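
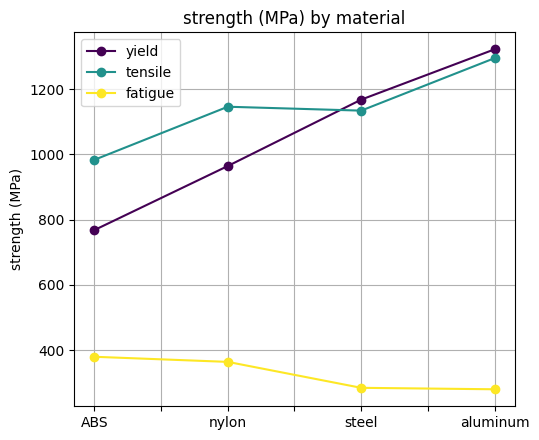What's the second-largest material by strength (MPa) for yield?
steel

Top 3 for yield: aluminum ≈ 1300, steel ≈ 1200, nylon ≈ 1000.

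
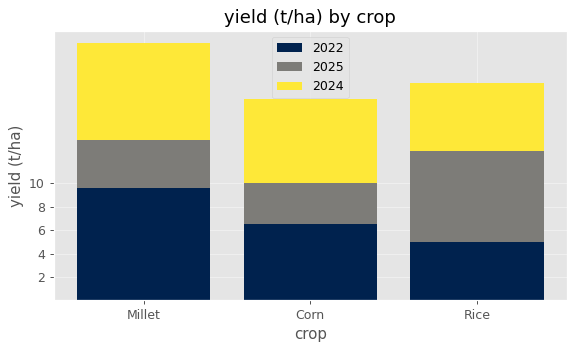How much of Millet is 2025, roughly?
2025 top ≈ 14, bottom ≈ 10; segment ≈ 4.

≈ 4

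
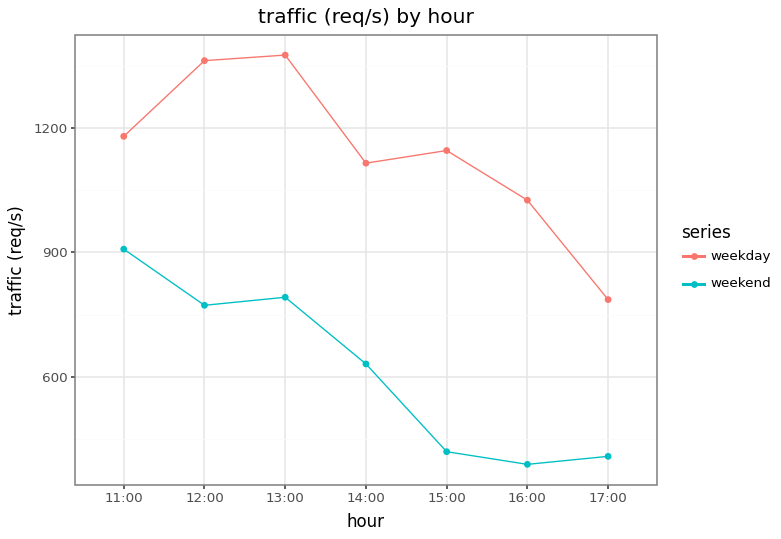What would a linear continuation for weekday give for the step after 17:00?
≈ 650

Last three: 1100, 1000, 800 → slope ≈ -150/step → next ≈ 650.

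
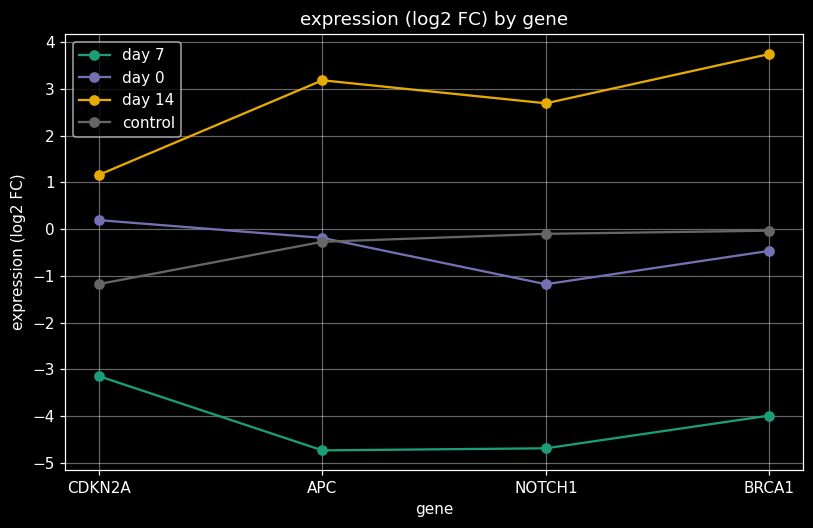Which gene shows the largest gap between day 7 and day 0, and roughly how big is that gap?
APC: day 7 ≈ -5, day 0 ≈ 0 → gap ≈ 5. Next-largest (BRCA1) is only ≈ 4.

APC, ≈ 5 log2 FC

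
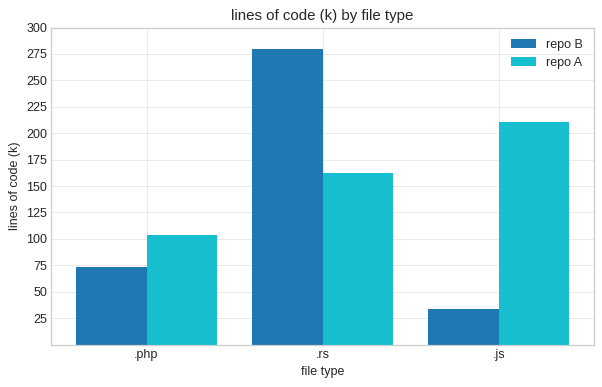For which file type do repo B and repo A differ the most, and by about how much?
.js, ≈ 175 k

.js: repo B ≈ 25, repo A ≈ 200 → gap ≈ 175. Next-largest (.rs) is only ≈ 100.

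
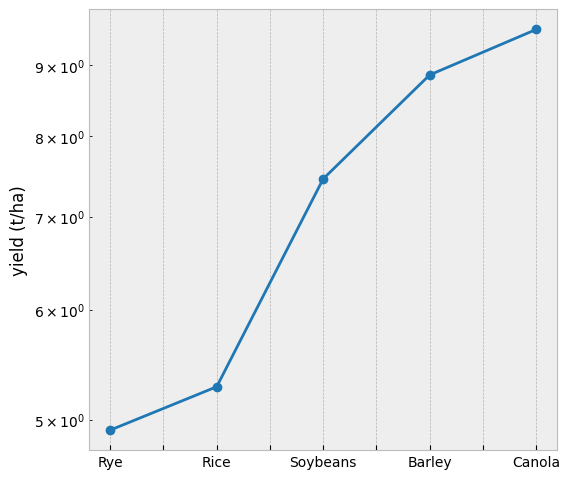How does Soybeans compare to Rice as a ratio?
Soybeans ≈ 7.5, Rice ≈ 5.5; 7.5/5.5 ≈ 1.36.

≈ 1.36×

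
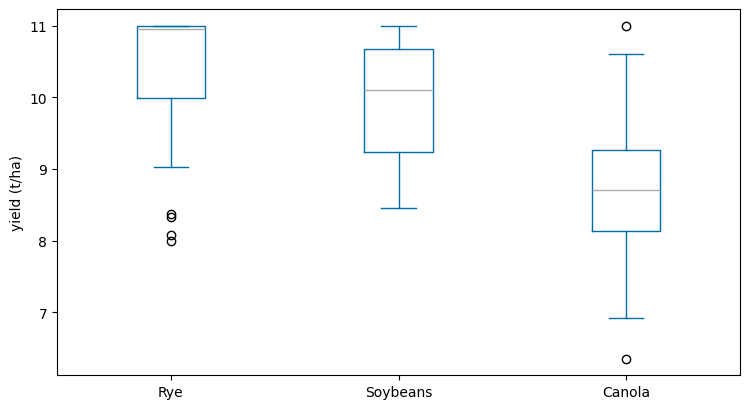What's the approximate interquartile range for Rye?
≈ 1.0

Q3 ≈ 11.0, Q1 ≈ 10.0; IQR ≈ 1.0.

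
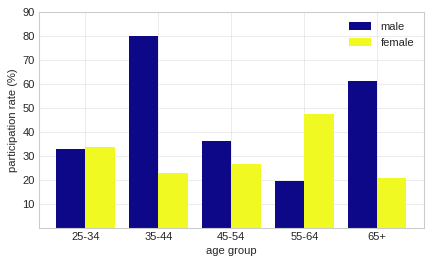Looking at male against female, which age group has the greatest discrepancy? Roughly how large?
35-44: male ≈ 80, female ≈ 20 → gap ≈ 60. Next-largest (65+) is only ≈ 40.

35-44, ≈ 60 %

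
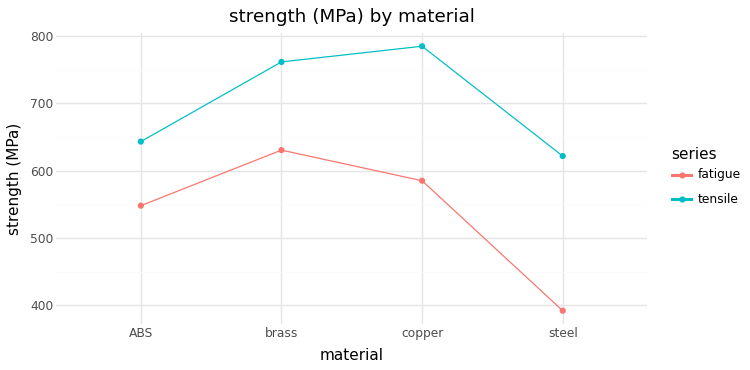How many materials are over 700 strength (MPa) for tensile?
2

Above 700: brass, copper.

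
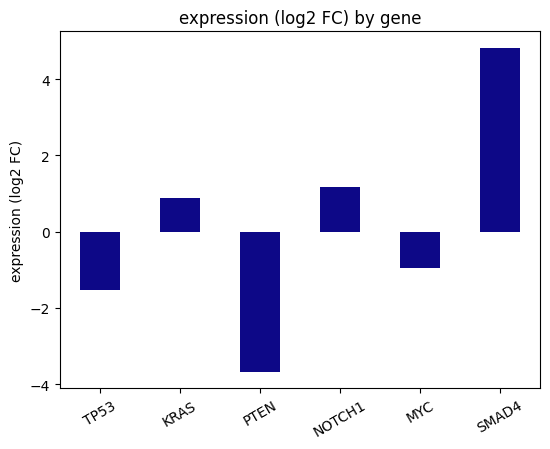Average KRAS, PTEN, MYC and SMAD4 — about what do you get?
(1 + -4 + -1 + 5) / 4 ≈ 0.

≈ 0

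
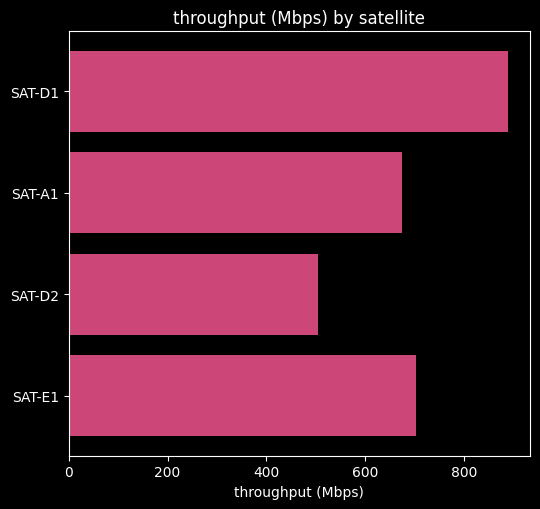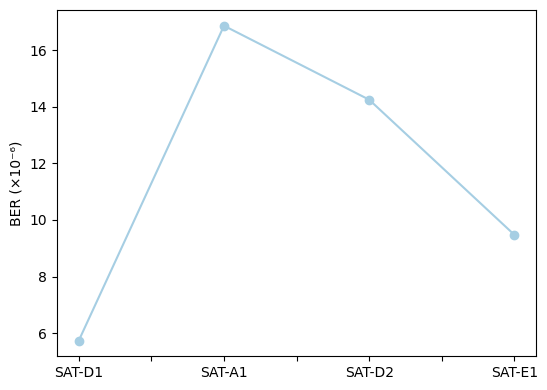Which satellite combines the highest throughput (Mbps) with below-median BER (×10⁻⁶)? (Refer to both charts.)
Chart 2 median BER (×10⁻⁶) ≈ 12; below-median satellites: SAT-D1, SAT-E1. Among those, SAT-D1 has the highest throughput (Mbps) (≈ 900).

SAT-D1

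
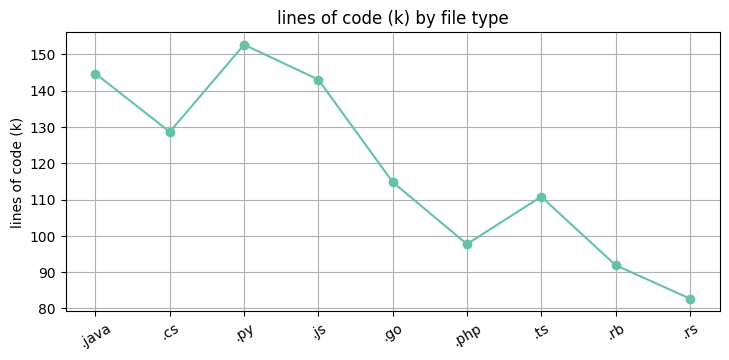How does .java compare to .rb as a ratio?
.java ≈ 140, .rb ≈ 90; 140/90 ≈ 1.56.

≈ 1.56×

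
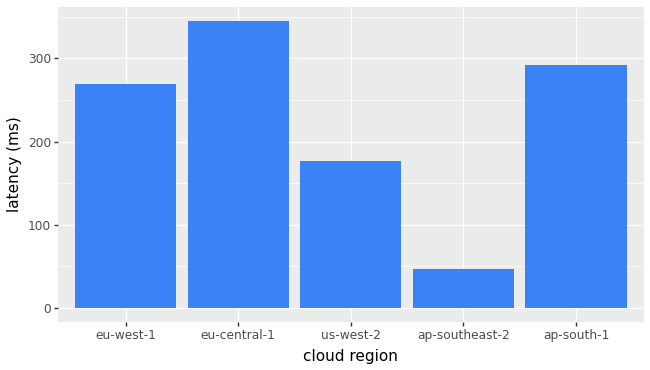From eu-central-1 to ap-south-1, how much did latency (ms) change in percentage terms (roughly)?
≈ -14.3%

eu-central-1 ≈ 350, ap-south-1 ≈ 300; (300 − 350) / 350 ≈ -14.3%.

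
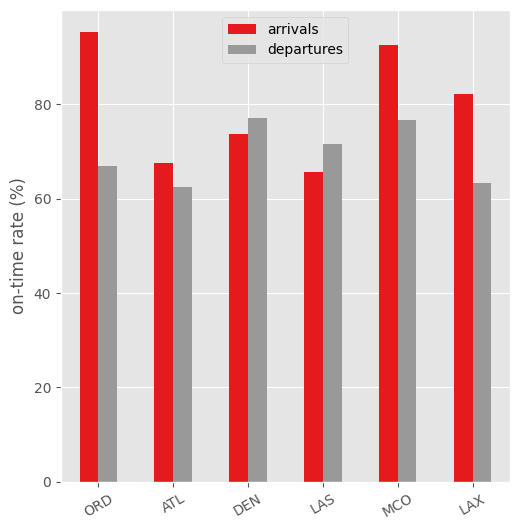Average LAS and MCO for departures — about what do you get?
≈ 75

(70 + 80) / 2 ≈ 75.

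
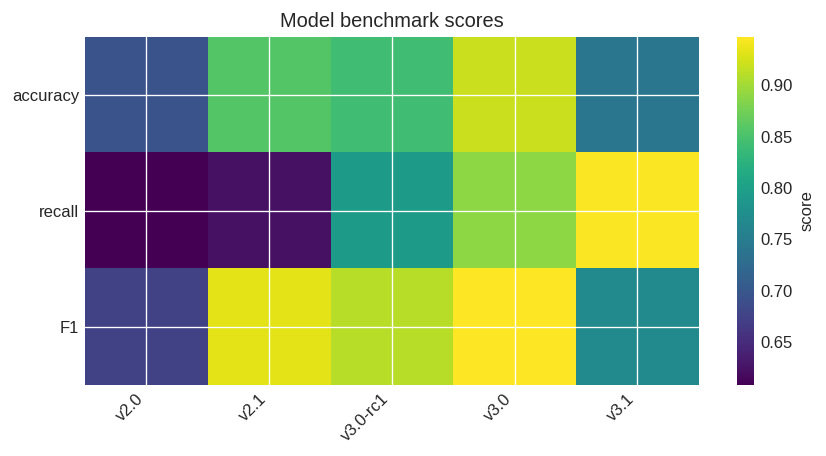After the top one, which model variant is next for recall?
Top 3 for recall: v3.1 ≈ 0.95, v3.0 ≈ 0.90, v3.0-rc1 ≈ 0.80.

v3.0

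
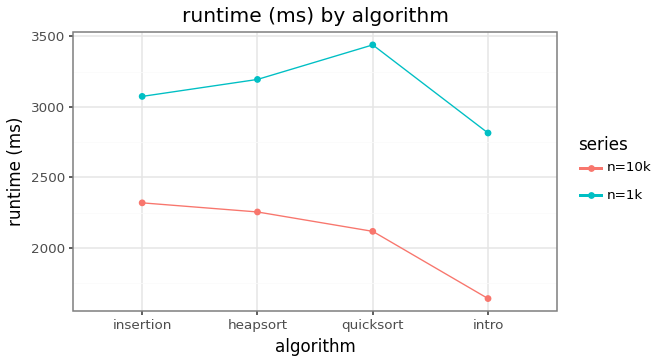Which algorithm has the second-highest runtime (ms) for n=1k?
heapsort

Top 3 for n=1k: quicksort ≈ 3400, heapsort ≈ 3200, insertion ≈ 3000.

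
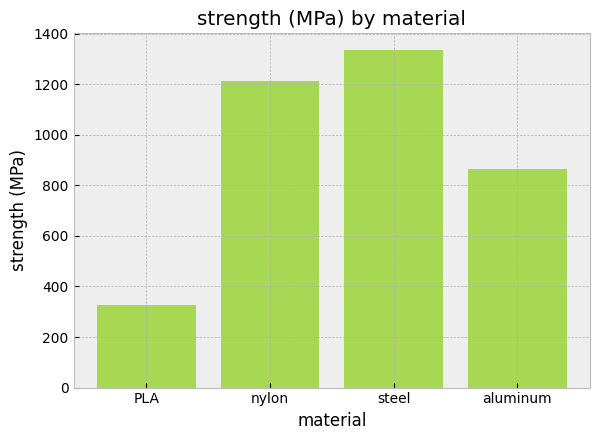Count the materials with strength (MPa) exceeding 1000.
Above 1000: nylon, steel.

2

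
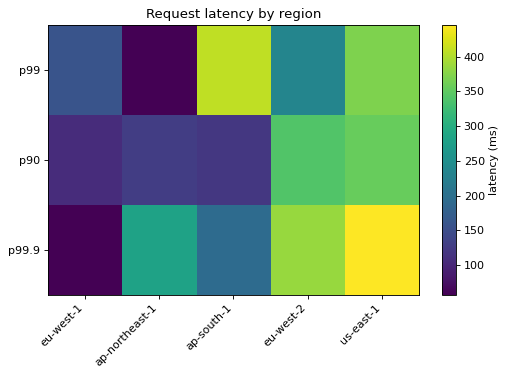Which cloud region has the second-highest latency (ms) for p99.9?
eu-west-2

Top 3 for p99.9: us-east-1 ≈ 450, eu-west-2 ≈ 400, ap-northeast-1 ≈ 300.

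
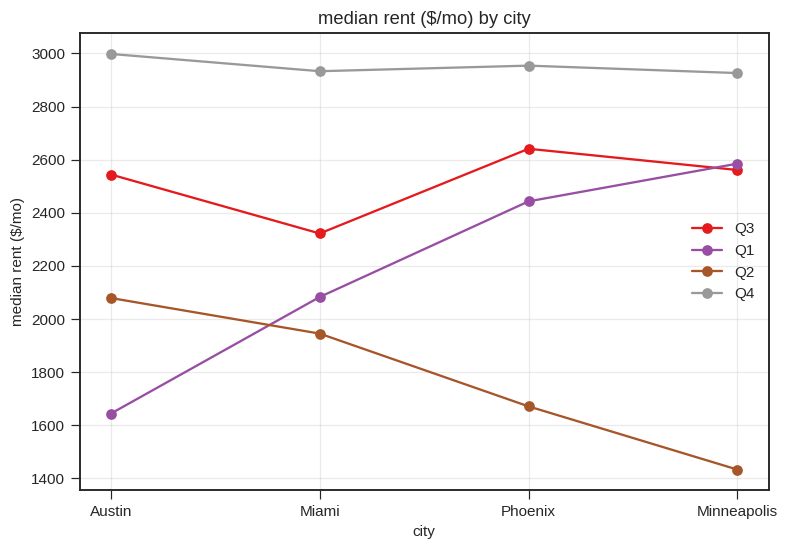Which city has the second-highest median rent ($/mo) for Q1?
Top 3 for Q1: Minneapolis ≈ 2600, Phoenix ≈ 2400, Miami ≈ 2000.

Phoenix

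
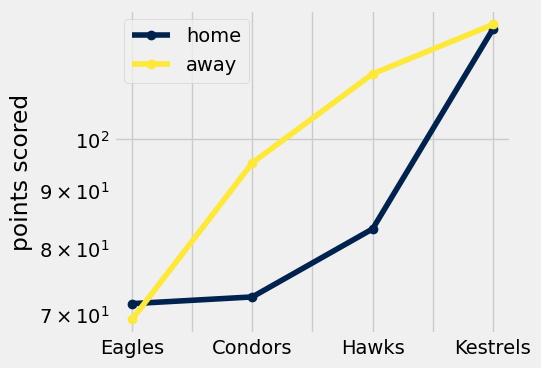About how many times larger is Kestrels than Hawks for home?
Kestrels ≈ 125, Hawks ≈ 85; 125/85 ≈ 1.47.

≈ 1.47×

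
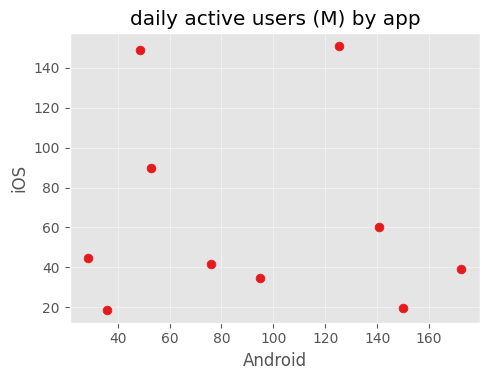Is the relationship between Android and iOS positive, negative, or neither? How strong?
Points are roughly uncorrelated; weak (|r| ≈ 0.1).

no clear correlation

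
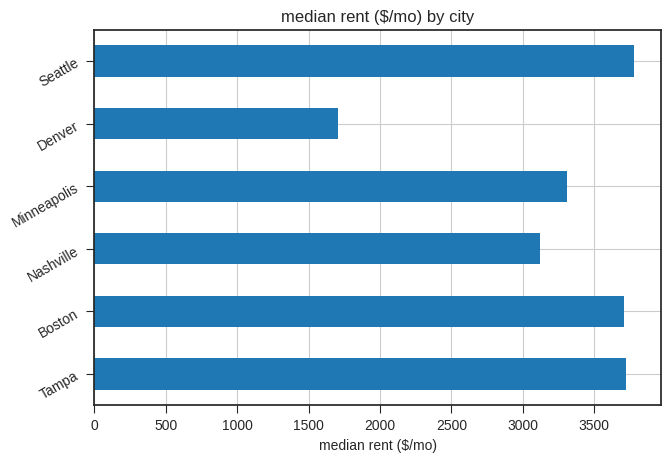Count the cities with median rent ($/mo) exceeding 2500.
5

Above 2500: Tampa, Boston, Nashville, Minneapolis, Seattle.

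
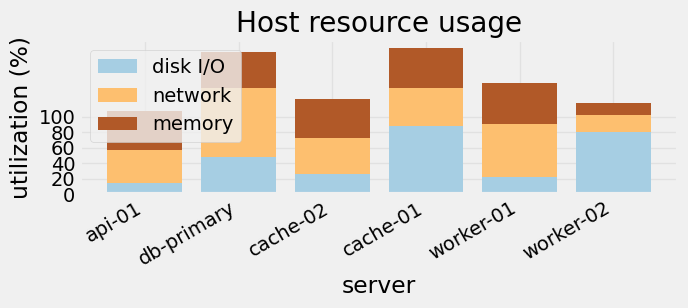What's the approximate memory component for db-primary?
≈ 40

memory top ≈ 180, bottom ≈ 140; segment ≈ 40.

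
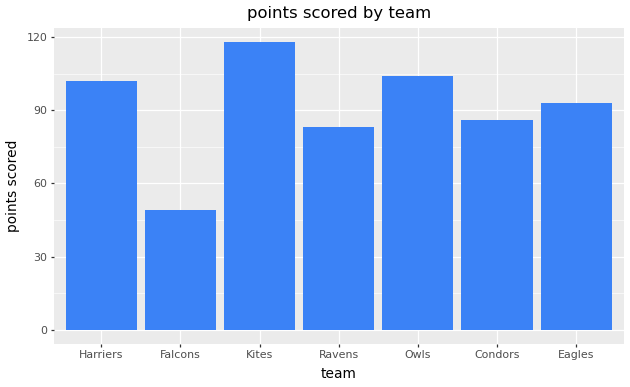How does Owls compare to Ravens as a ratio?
Owls ≈ 100, Ravens ≈ 80; 100/80 ≈ 1.25.

≈ 1.25×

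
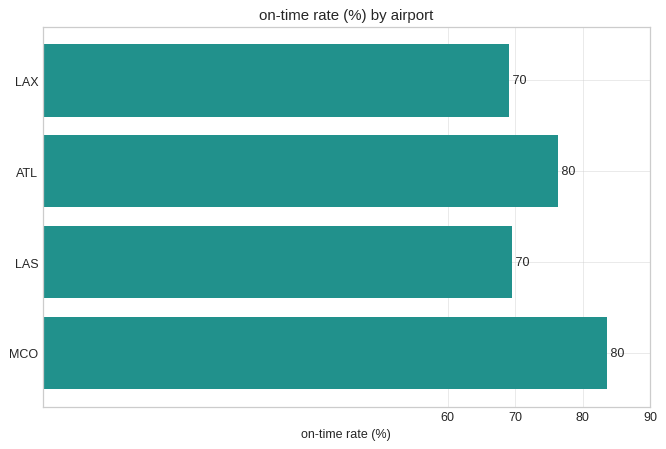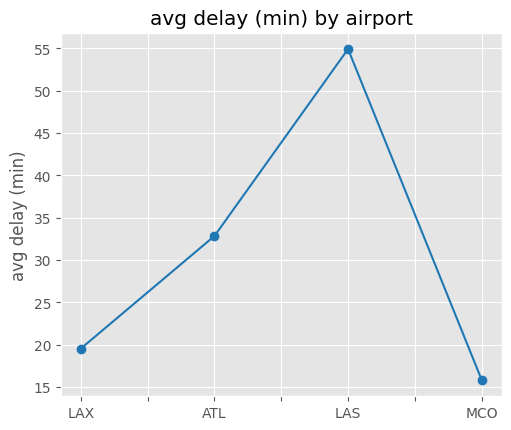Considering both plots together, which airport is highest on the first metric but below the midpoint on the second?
Chart 2 median avg delay (min) ≈ 30; below-median airports: LAX, MCO. Among those, MCO has the highest on-time rate (%) (≈ 80).

MCO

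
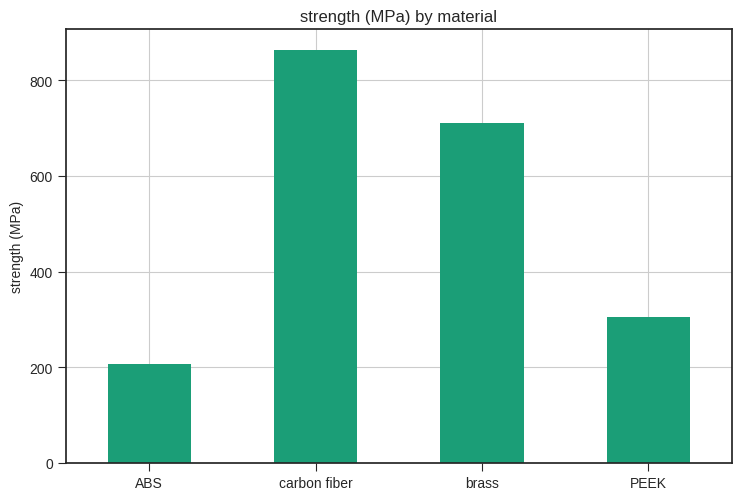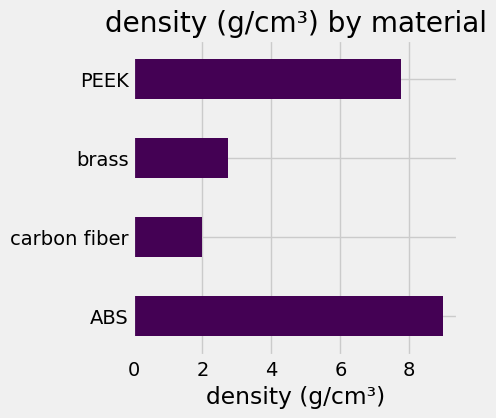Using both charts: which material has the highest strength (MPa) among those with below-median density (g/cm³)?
carbon fiber

Chart 2 median density (g/cm³) ≈ 5; below-median materials: carbon fiber, brass. Among those, carbon fiber has the highest strength (MPa) (≈ 900).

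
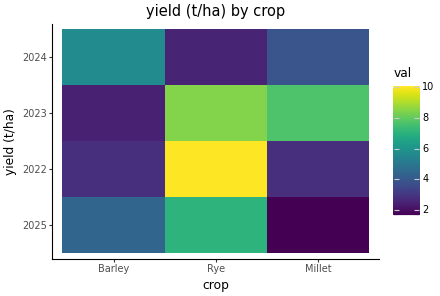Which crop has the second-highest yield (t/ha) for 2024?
Top 3 for 2024: Barley ≈ 6, Millet ≈ 4, Rye ≈ 3.

Millet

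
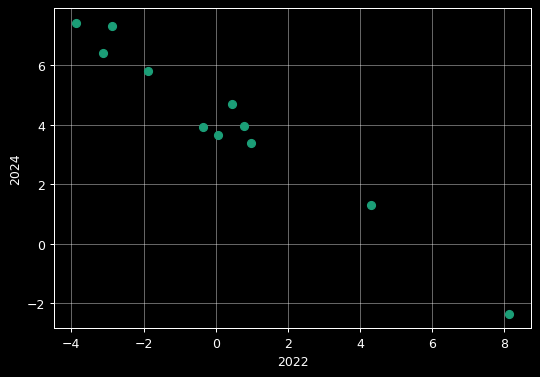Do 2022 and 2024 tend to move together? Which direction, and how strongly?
negative, strong

Points are negatively correlated; strong (|r| ≈ 1.0).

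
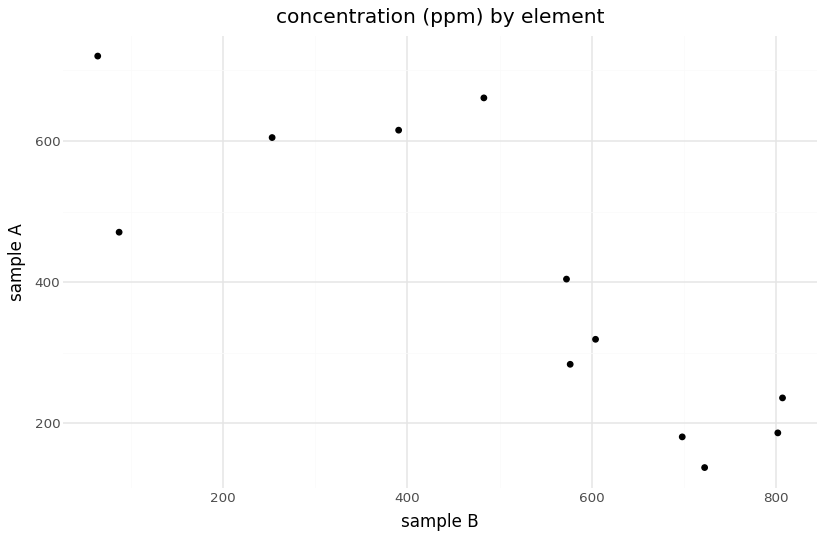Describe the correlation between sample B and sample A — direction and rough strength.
Points are negatively correlated; strong (|r| ≈ 0.8).

negative, strong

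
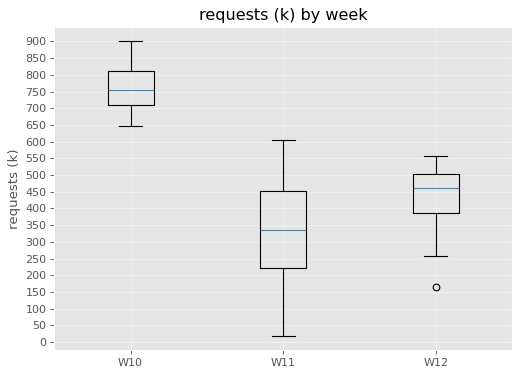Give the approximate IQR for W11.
≈ 250

Q3 ≈ 450, Q1 ≈ 200; IQR ≈ 250.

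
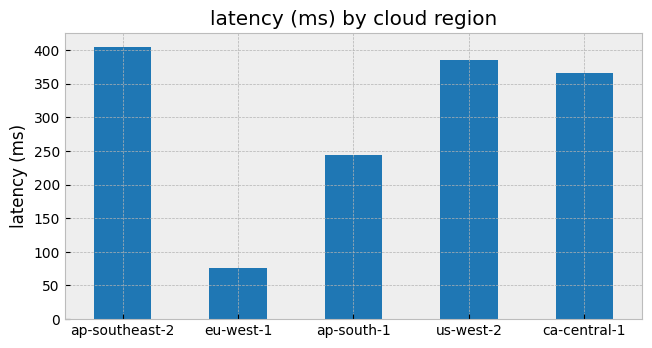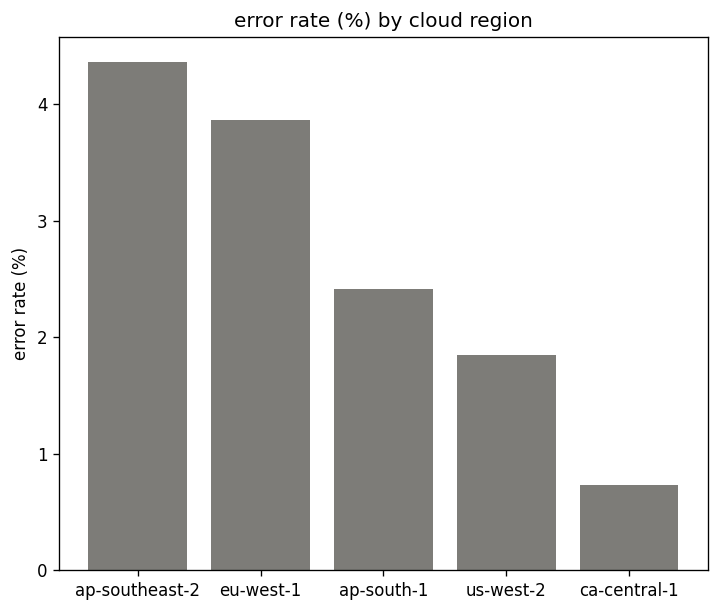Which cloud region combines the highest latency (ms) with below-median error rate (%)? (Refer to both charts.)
Chart 2 median error rate (%) ≈ 2.5; below-median cloud regions: us-west-2, ca-central-1. Among those, us-west-2 has the highest latency (ms) (≈ 400).

us-west-2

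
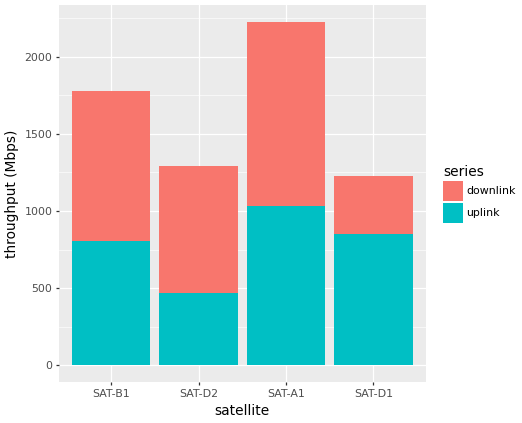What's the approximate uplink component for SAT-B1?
uplink top ≈ 800, bottom ≈ 0; segment ≈ 800.

≈ 800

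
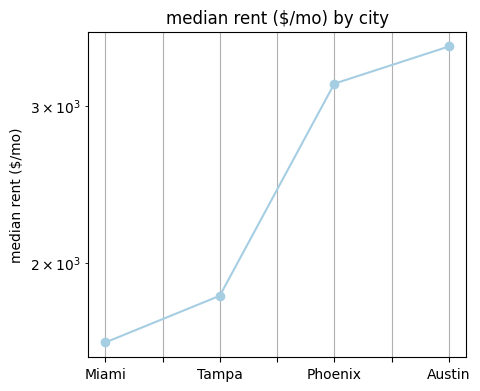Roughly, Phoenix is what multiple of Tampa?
Phoenix ≈ 3200, Tampa ≈ 1800; 3200/1800 ≈ 1.78.

≈ 1.78×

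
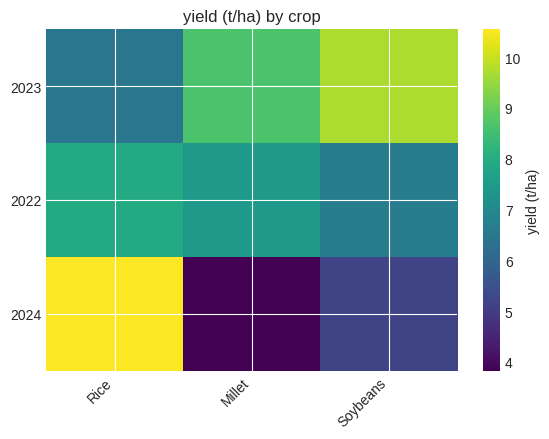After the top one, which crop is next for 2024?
Soybeans

Top 3 for 2024: Rice ≈ 11, Soybeans ≈ 5, Millet ≈ 4.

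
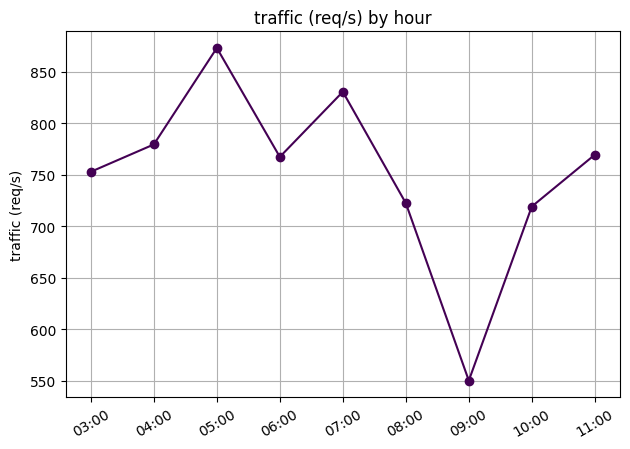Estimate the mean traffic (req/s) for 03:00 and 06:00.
(750 + 750) / 2 ≈ 750.

≈ 750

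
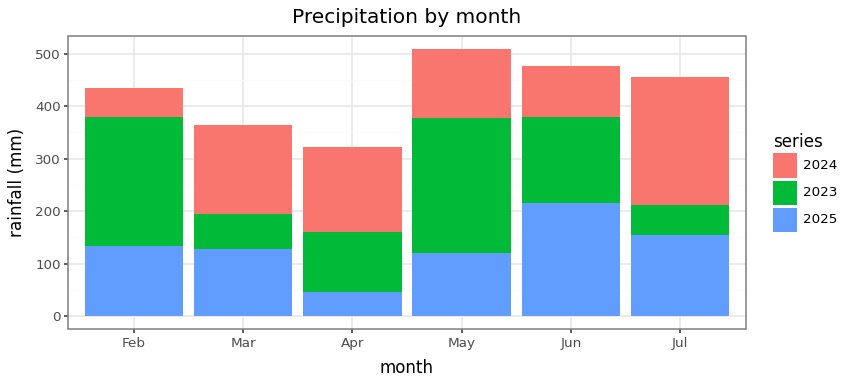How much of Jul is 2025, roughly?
≈ 150

2025 top ≈ 150, bottom ≈ 0; segment ≈ 150.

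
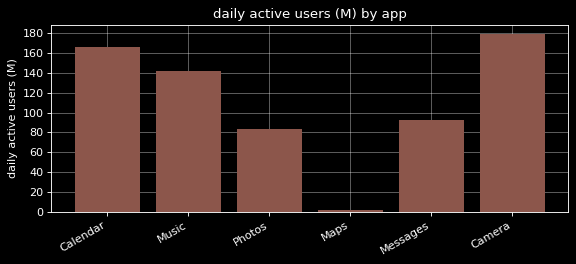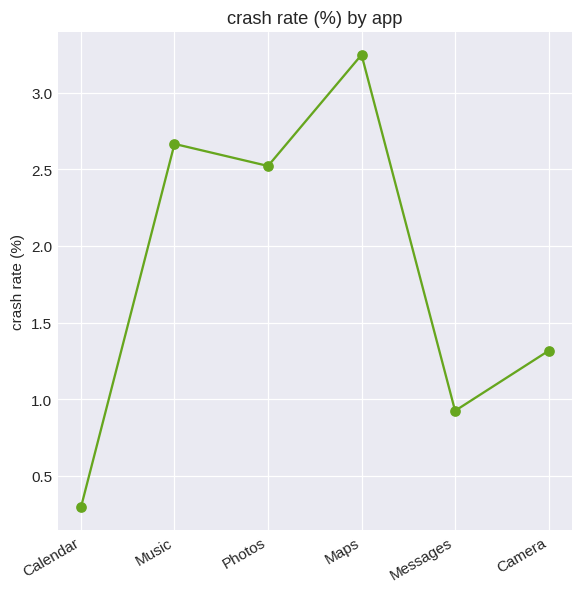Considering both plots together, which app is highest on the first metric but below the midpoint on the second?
Camera

Chart 2 median crash rate (%) ≈ 2; below-median apps: Calendar, Messages, Camera. Among those, Camera has the highest daily active users (M) (≈ 180).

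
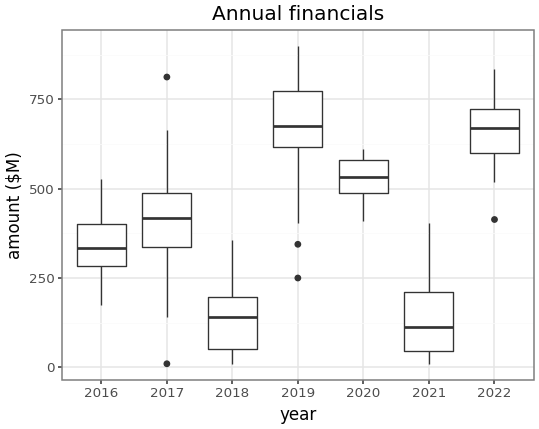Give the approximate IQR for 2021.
≈ 150

Q3 ≈ 200, Q1 ≈ 50; IQR ≈ 150.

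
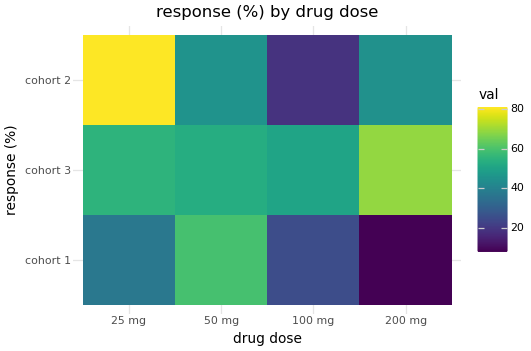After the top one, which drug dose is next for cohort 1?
Top 3 for cohort 1: 50 mg ≈ 60, 25 mg ≈ 40, 100 mg ≈ 20.

25 mg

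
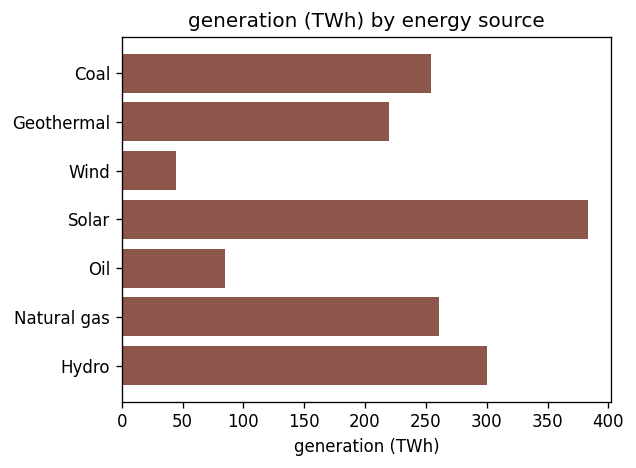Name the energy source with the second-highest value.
Hydro

Top 3: Solar ≈ 400, Hydro ≈ 300, Natural gas ≈ 250.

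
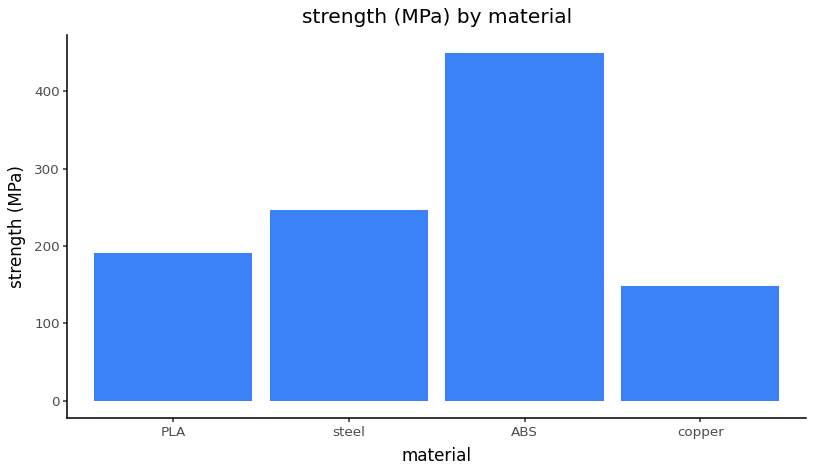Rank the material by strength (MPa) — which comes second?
Top 3: ABS ≈ 450, steel ≈ 250, PLA ≈ 200.

steel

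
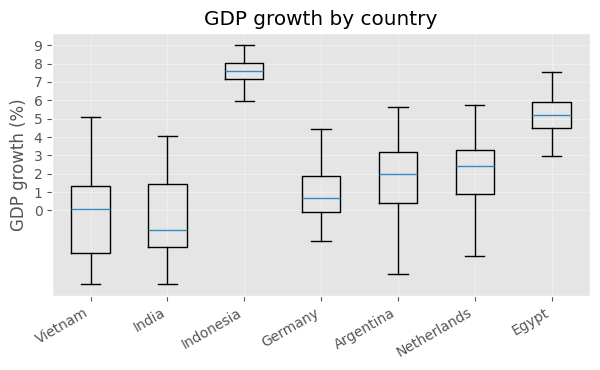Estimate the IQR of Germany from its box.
≈ 2

Q3 ≈ 2, Q1 ≈ 0; IQR ≈ 2.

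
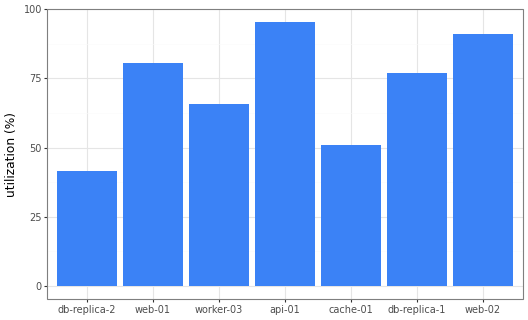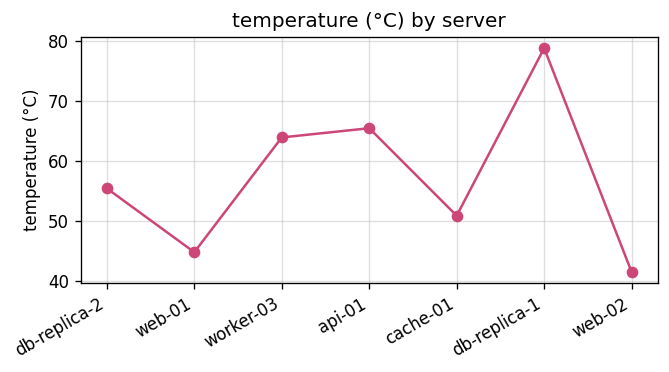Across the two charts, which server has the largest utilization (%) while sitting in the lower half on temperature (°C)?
Chart 2 median temperature (°C) ≈ 60; below-median servers: web-01, cache-01, web-02. Among those, web-02 has the highest utilization (%) (≈ 90).

web-02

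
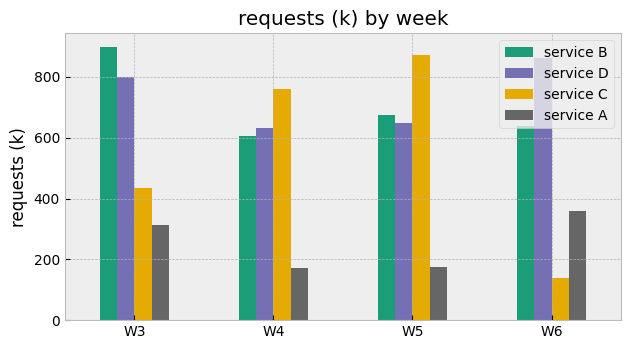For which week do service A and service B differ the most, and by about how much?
W3: service A ≈ 300, service B ≈ 900 → gap ≈ 600. Next-largest (W5) is only ≈ 500.

W3, ≈ 600 k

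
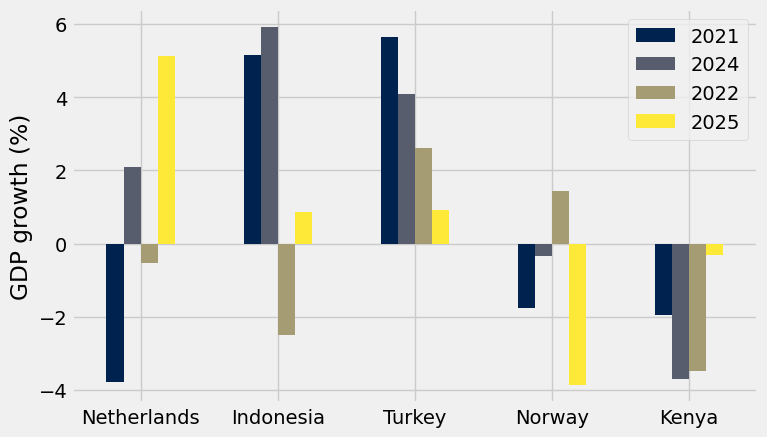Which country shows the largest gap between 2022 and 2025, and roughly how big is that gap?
Netherlands: 2022 ≈ -1, 2025 ≈ 5 → gap ≈ 6. Next-largest (Norway) is only ≈ 5.

Netherlands, ≈ 6 %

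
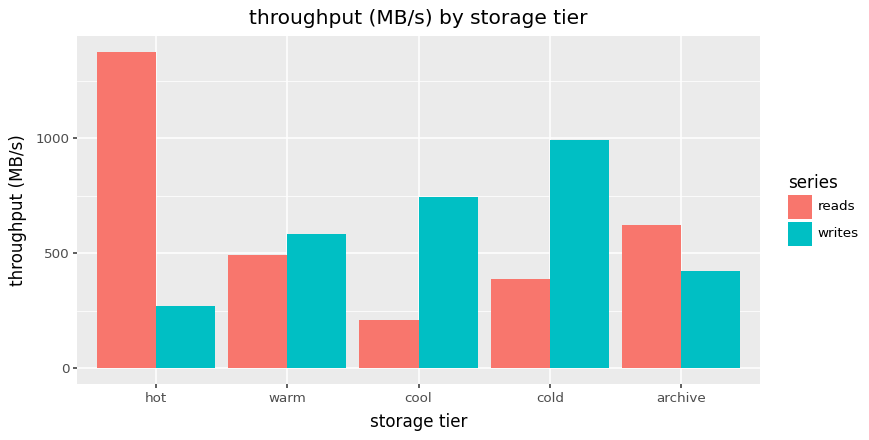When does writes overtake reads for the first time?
warm

hot: writes ≈ 200 vs reads ≈ 1400 (not yet); warm: writes ≈ 600 vs reads ≈ 400 (first crossover).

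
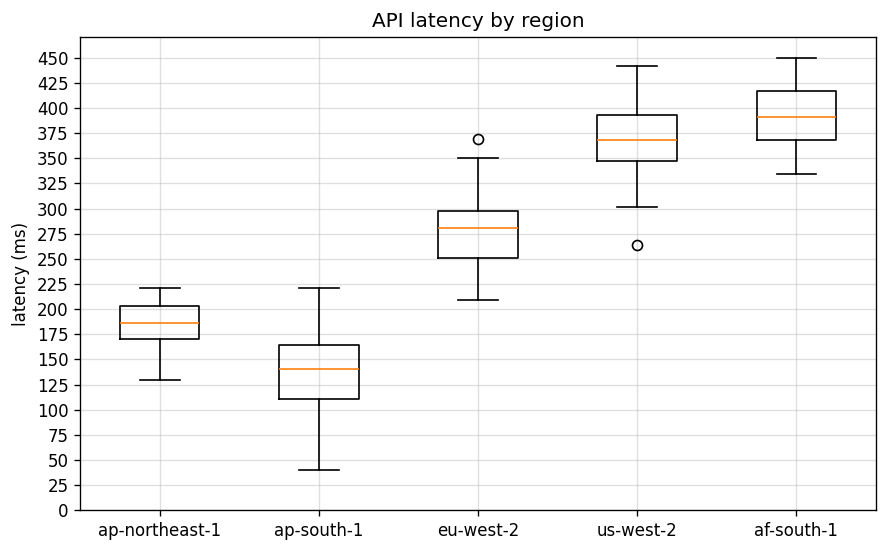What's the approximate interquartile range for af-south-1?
≈ 50

Q3 ≈ 425, Q1 ≈ 375; IQR ≈ 50.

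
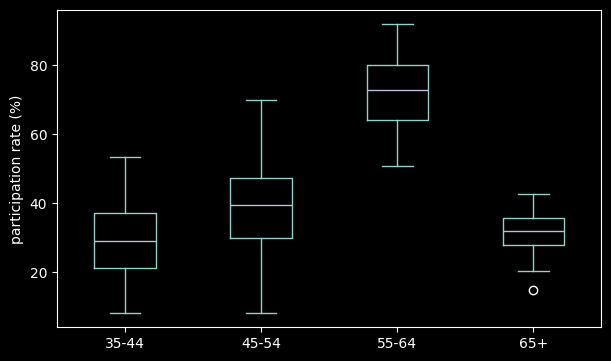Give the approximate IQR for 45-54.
≈ 15

Q3 ≈ 45, Q1 ≈ 30; IQR ≈ 15.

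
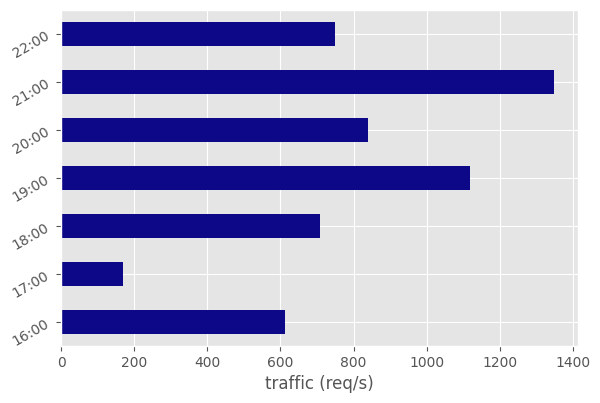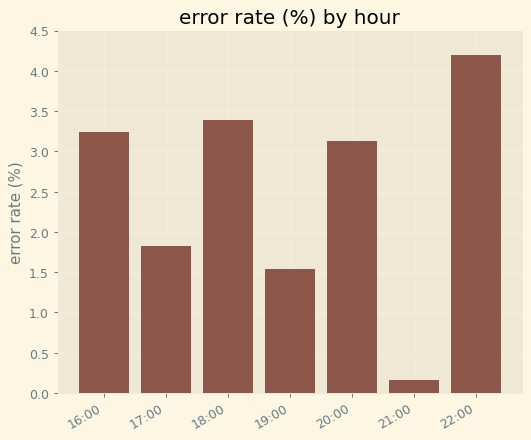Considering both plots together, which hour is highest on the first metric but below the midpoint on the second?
21:00

Chart 2 median error rate (%) ≈ 3; below-median hours: 17:00, 19:00, 21:00. Among those, 21:00 has the highest traffic (req/s) (≈ 1400).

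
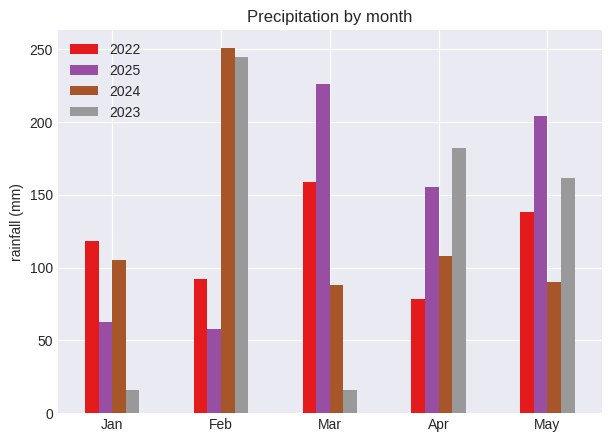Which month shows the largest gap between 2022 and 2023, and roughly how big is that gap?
Feb, ≈ 150 mm

Feb: 2022 ≈ 100, 2023 ≈ 250 → gap ≈ 150. Next-largest (Mar) is only ≈ 125.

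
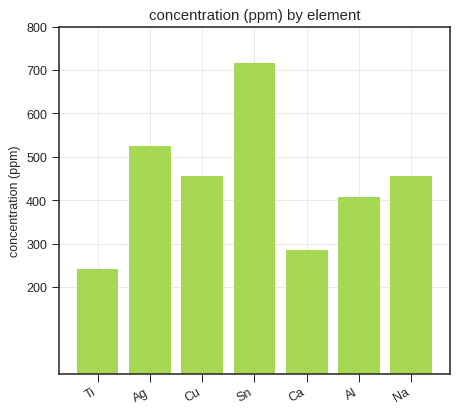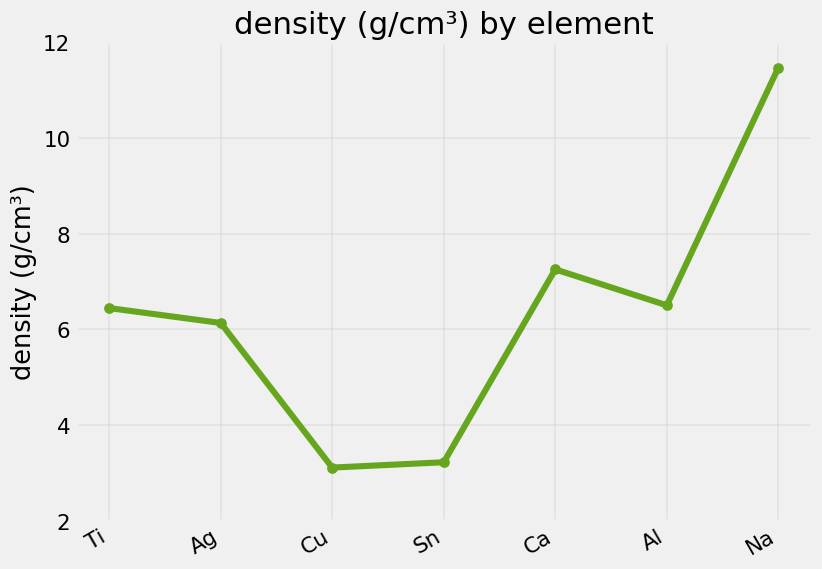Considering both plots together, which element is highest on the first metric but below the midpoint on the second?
Chart 2 median density (g/cm³) ≈ 6; below-median elements: Ag, Cu, Sn. Among those, Sn has the highest concentration (ppm) (≈ 700).

Sn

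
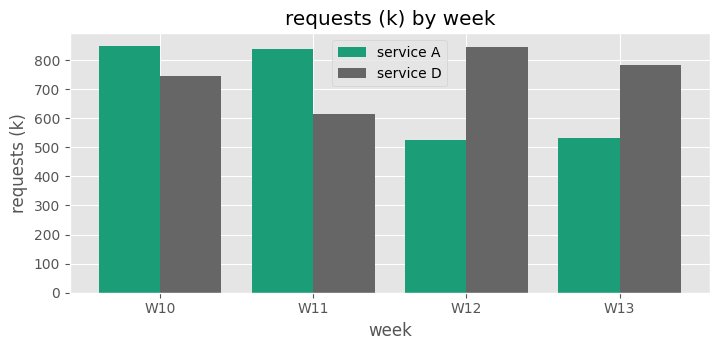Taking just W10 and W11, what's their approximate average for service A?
≈ 800

(800 + 800) / 2 ≈ 800.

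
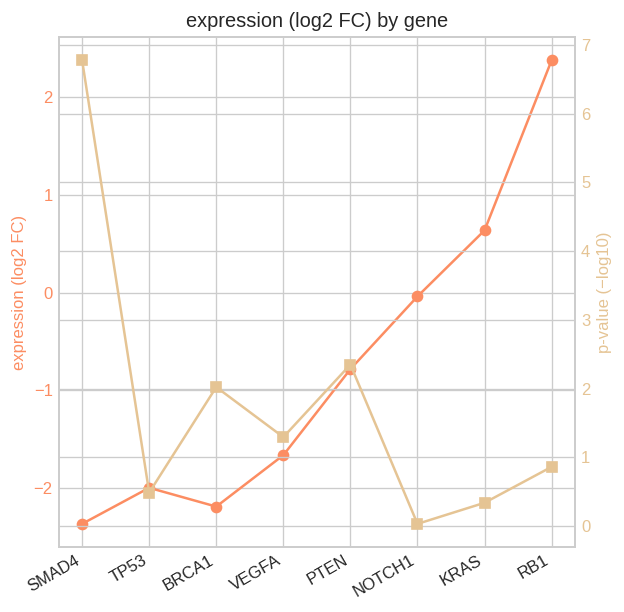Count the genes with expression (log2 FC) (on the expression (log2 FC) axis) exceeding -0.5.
3

Above -0.5: NOTCH1, KRAS, RB1.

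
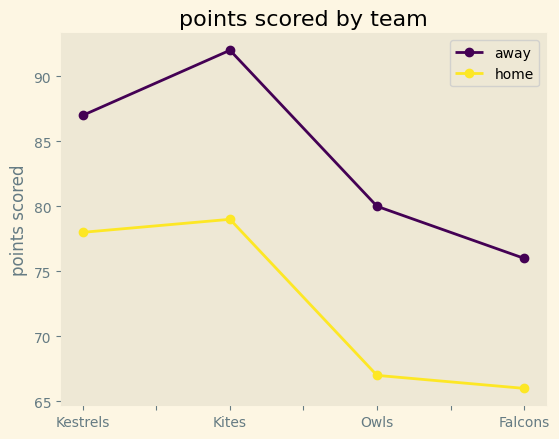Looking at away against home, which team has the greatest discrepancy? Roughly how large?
Owls: away ≈ 80, home ≈ 65 → gap ≈ 15. Next-largest (Kites) is only ≈ 10.

Owls, ≈ 15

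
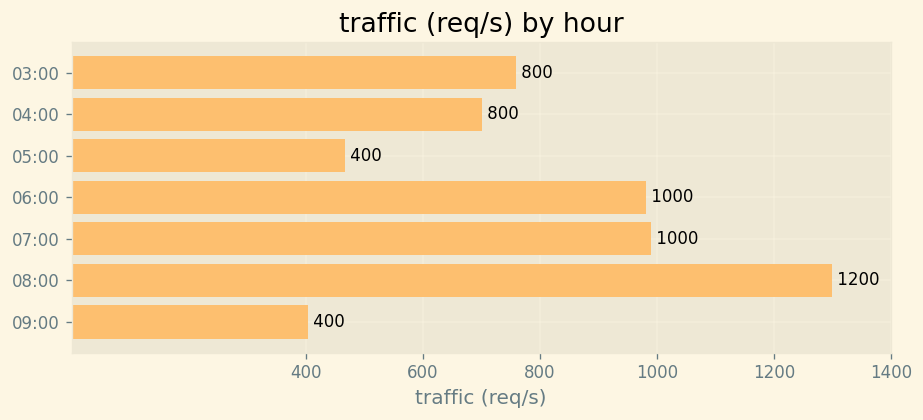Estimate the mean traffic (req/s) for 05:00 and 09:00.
(400 + 400) / 2 ≈ 400.

≈ 400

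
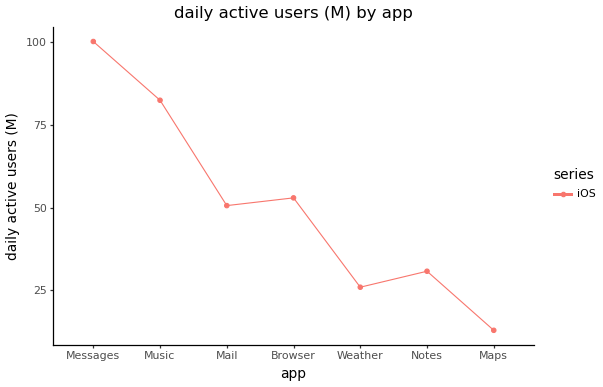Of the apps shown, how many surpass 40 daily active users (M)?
4

Above 40: Messages, Music, Mail, Browser.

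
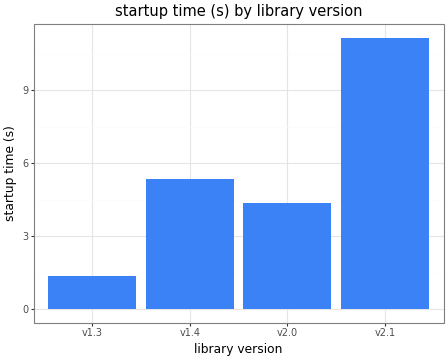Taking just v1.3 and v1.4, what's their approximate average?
(1 + 5) / 2 ≈ 3.

≈ 3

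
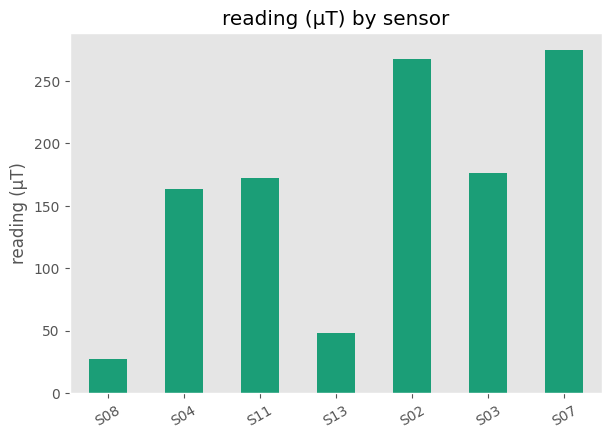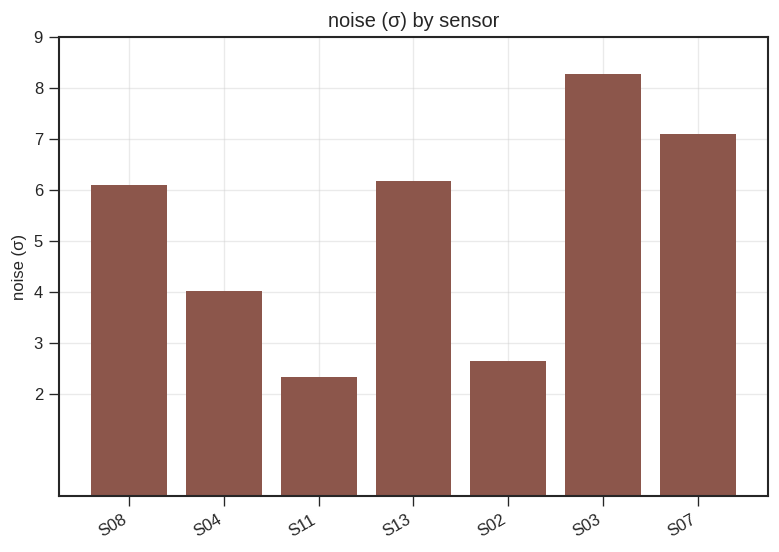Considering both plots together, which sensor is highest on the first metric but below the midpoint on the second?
S02

Chart 2 median noise (σ) ≈ 6; below-median sensors: S04, S11, S02. Among those, S02 has the highest reading (µT) (≈ 250).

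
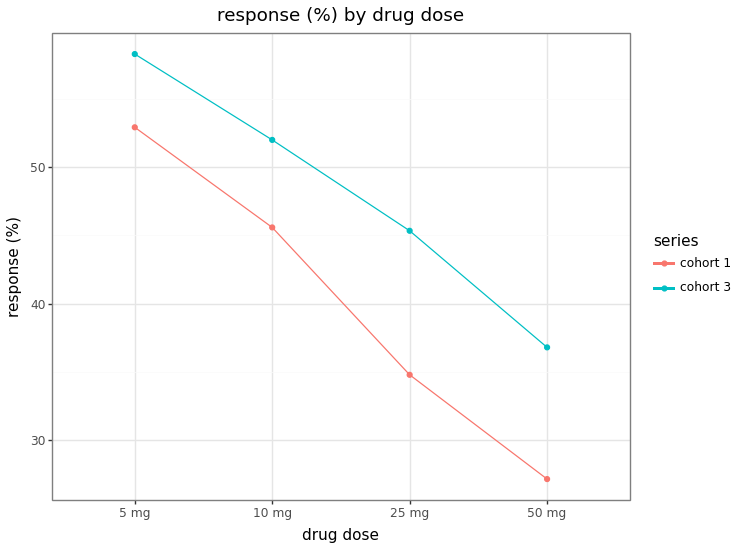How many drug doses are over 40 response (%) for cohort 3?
Above 40: 5 mg, 10 mg, 25 mg.

3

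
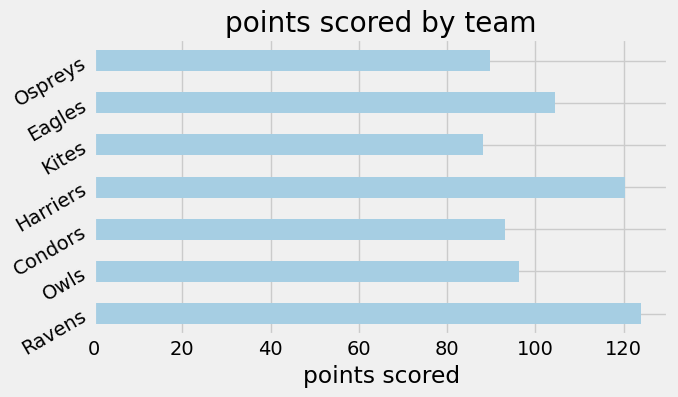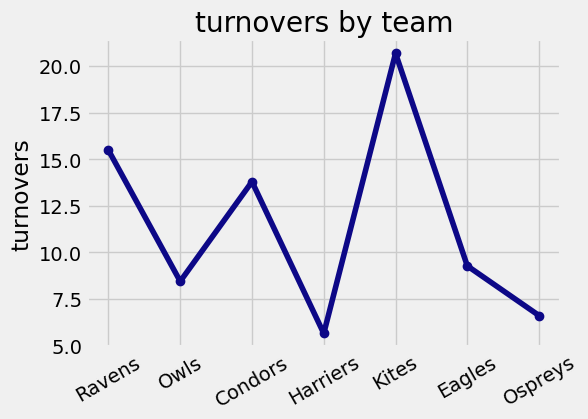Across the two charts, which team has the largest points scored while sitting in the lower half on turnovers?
Chart 2 median turnovers ≈ 10; below-median teams: Owls, Harriers, Ospreys. Among those, Harriers has the highest points scored (≈ 120).

Harriers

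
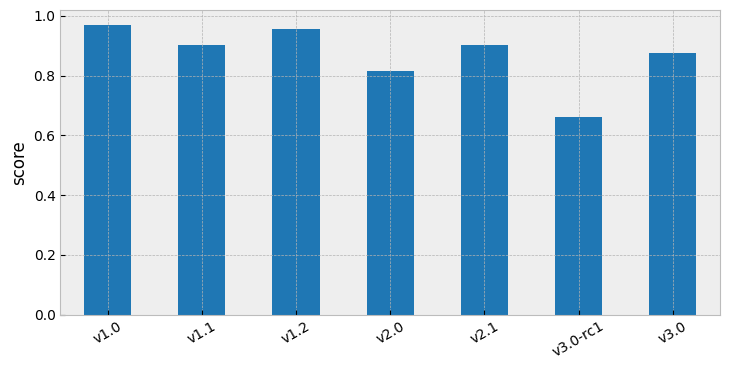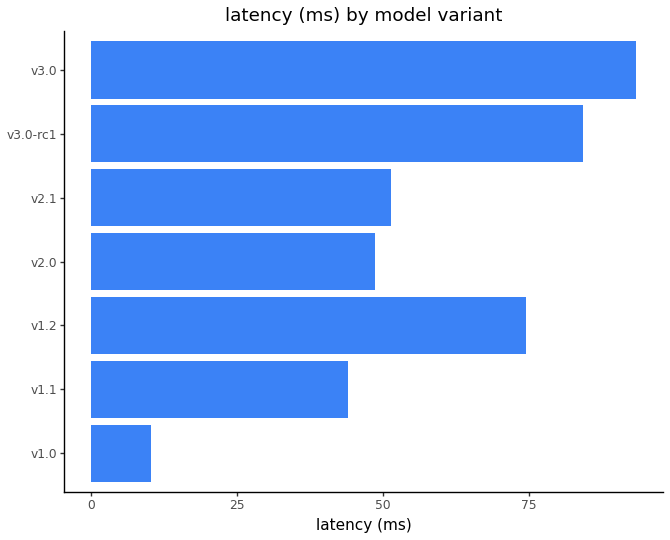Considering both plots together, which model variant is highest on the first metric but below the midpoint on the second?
v1.0

Chart 2 median latency (ms) ≈ 50; below-median model variants: v1.0, v1.1, v2.0. Among those, v1.0 has the highest score (≈ 1).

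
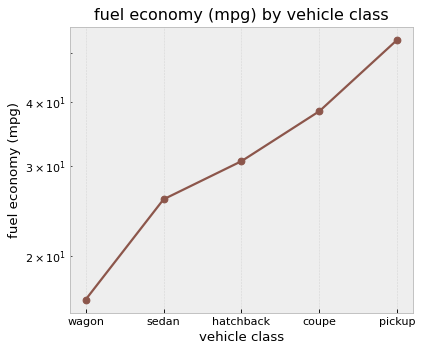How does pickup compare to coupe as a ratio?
≈ 1.38×

pickup ≈ 55, coupe ≈ 40; 55/40 ≈ 1.38.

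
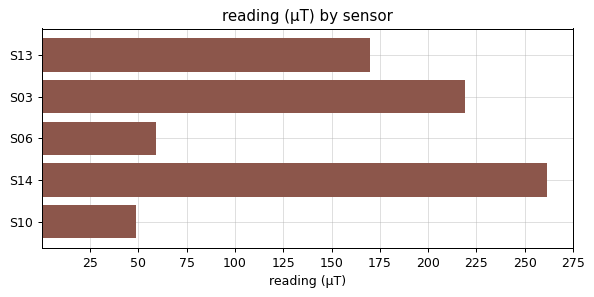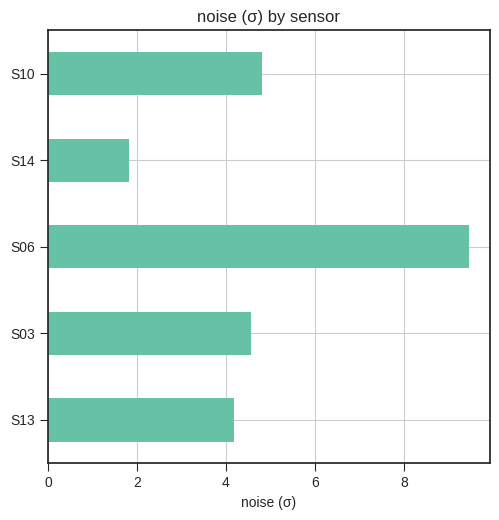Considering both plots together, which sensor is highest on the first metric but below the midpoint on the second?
S14

Chart 2 median noise (σ) ≈ 5; below-median sensors: S13, S14. Among those, S14 has the highest reading (µT) (≈ 250).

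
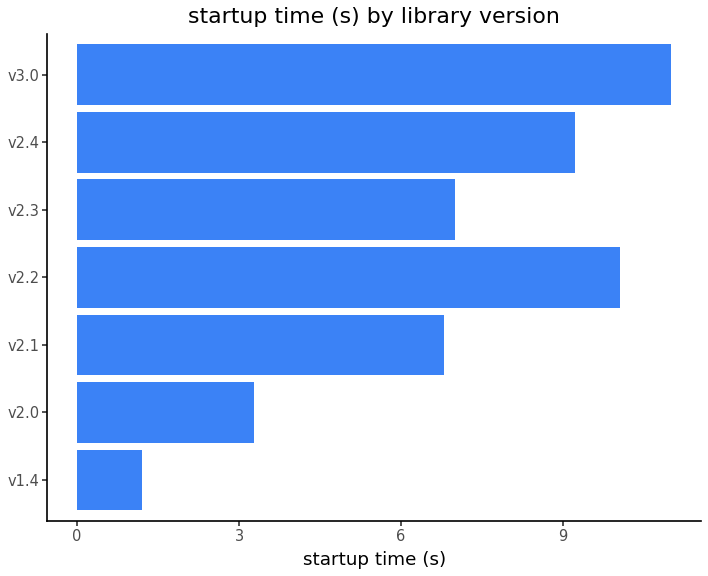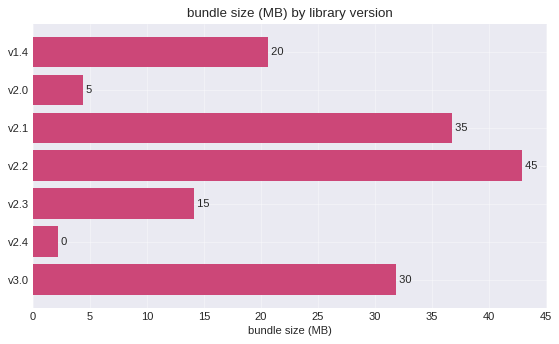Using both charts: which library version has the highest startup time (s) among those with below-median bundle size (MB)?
v2.4

Chart 2 median bundle size (MB) ≈ 20; below-median library versions: v2.0, v2.3, v2.4. Among those, v2.4 has the highest startup time (s) (≈ 10).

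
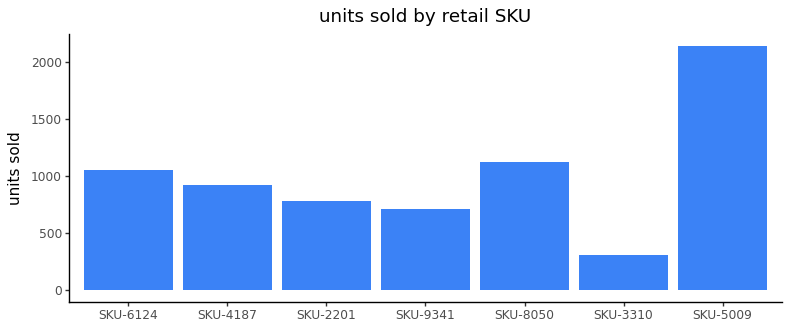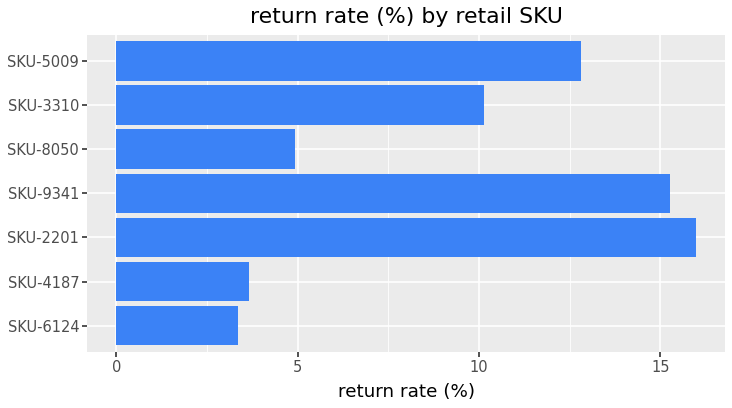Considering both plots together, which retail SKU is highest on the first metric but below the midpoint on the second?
Chart 2 median return rate (%) ≈ 10; below-median retail SKUs: SKU-6124, SKU-4187, SKU-8050. Among those, SKU-8050 has the highest units sold (≈ 1200).

SKU-8050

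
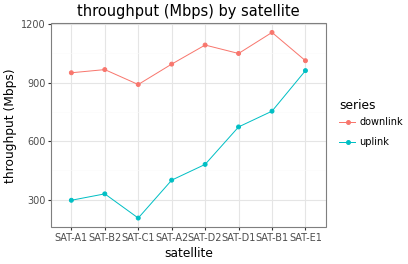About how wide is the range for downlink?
Max SAT-B1 ≈ 1200, min SAT-C1 ≈ 900; range ≈ 300.

≈ 300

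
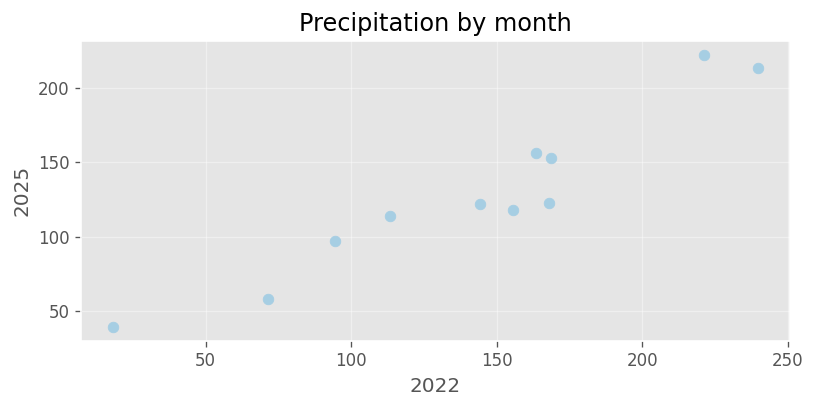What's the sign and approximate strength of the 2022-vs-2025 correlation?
positive, strong

Points are positively correlated; strong (|r| ≈ 1.0).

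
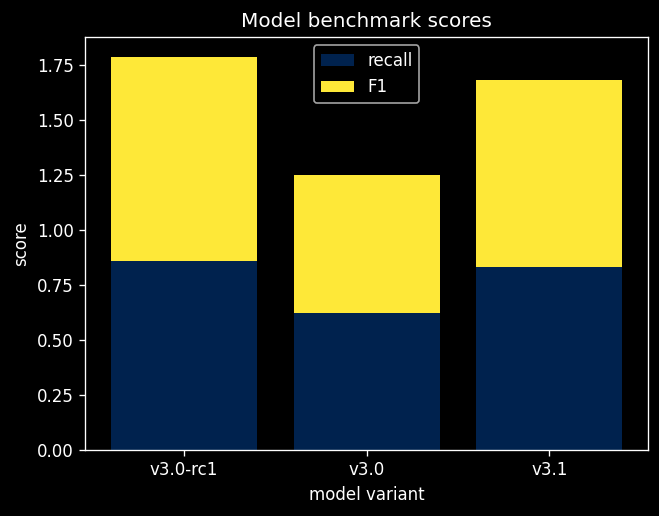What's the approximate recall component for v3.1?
recall top ≈ 0.8, bottom ≈ 0.0; segment ≈ 0.8.

≈ 0.8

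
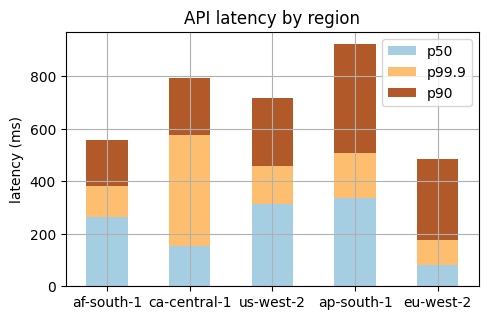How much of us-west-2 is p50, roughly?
p50 top ≈ 300, bottom ≈ 0; segment ≈ 300.

≈ 300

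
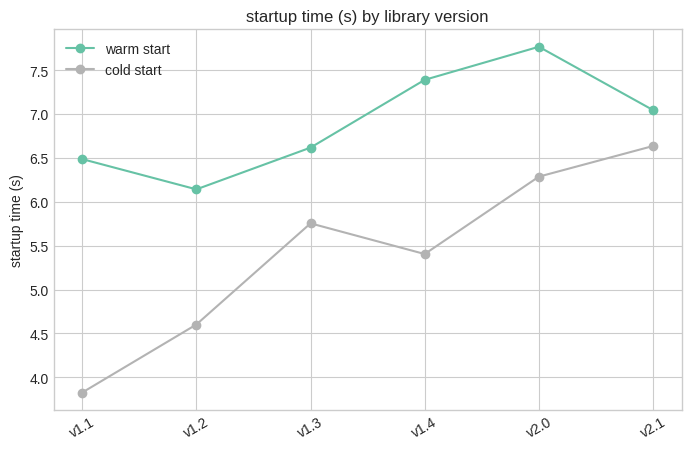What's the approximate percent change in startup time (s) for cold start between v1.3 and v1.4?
≈ -8.3%

v1.3 ≈ 6.0, v1.4 ≈ 5.5; (5.5 − 6.0) / 6.0 ≈ -8.3%.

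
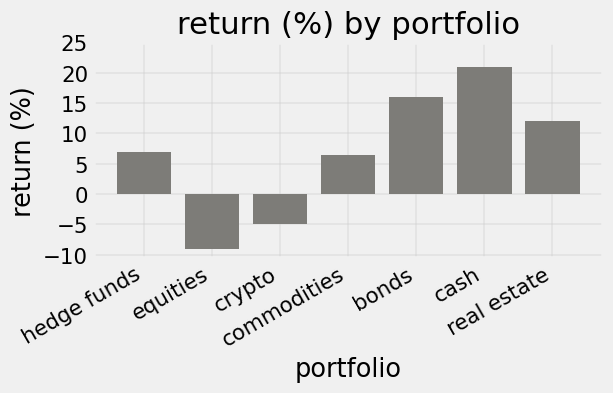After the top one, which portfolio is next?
bonds

Top 3: cash ≈ 20, bonds ≈ 15, real estate ≈ 10.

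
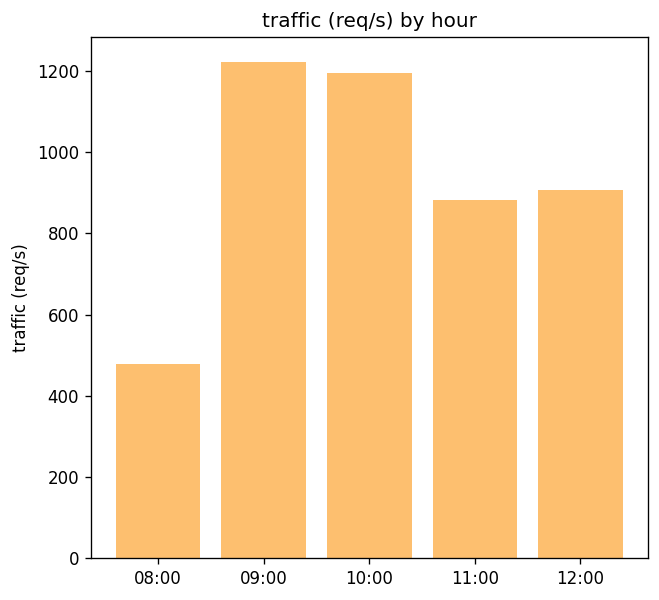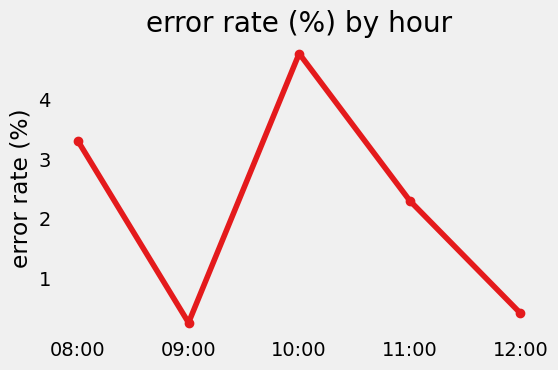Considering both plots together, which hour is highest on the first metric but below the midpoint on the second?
09:00

Chart 2 median error rate (%) ≈ 2.5; below-median hours: 09:00, 12:00. Among those, 09:00 has the highest traffic (req/s) (≈ 1200).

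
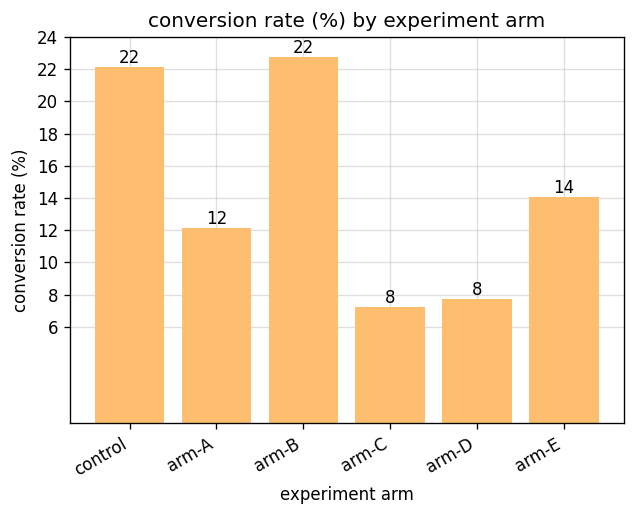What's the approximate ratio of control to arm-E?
≈ 1.57×

control ≈ 22, arm-E ≈ 14; 22/14 ≈ 1.57.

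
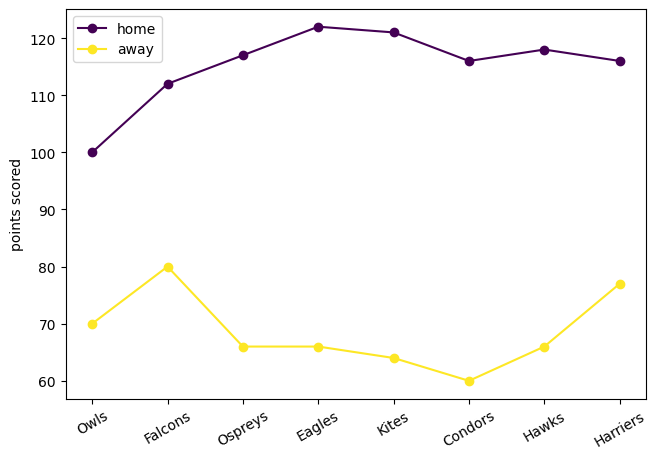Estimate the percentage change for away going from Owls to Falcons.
Owls ≈ 70, Falcons ≈ 80; (80 − 70) / 70 ≈ +14.3%.

≈ +14.3%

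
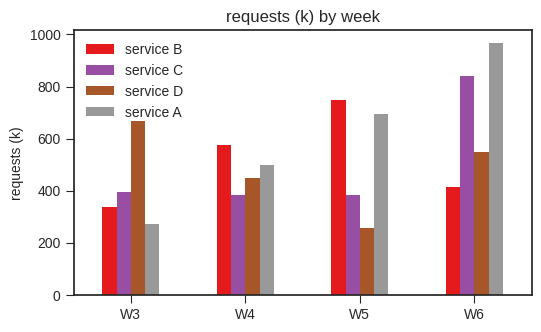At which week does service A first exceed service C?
W4

W3: service A ≈ 300 vs service C ≈ 400 (not yet); W4: service A ≈ 500 vs service C ≈ 400 (first crossover).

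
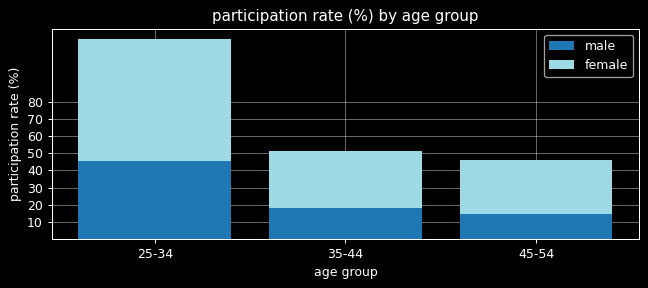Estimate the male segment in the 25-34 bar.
≈ 50

male top ≈ 50, bottom ≈ 0; segment ≈ 50.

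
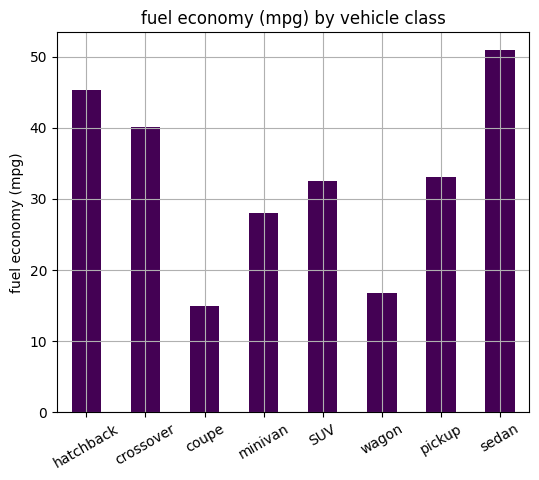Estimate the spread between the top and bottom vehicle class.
≈ 35

Max sedan ≈ 50, min coupe ≈ 15; range ≈ 35.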